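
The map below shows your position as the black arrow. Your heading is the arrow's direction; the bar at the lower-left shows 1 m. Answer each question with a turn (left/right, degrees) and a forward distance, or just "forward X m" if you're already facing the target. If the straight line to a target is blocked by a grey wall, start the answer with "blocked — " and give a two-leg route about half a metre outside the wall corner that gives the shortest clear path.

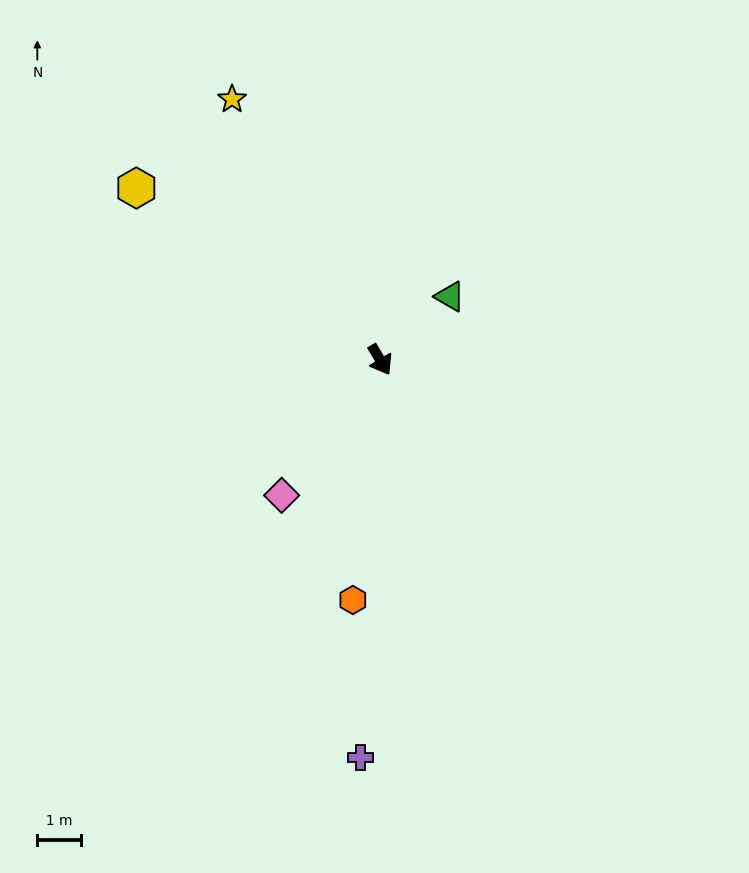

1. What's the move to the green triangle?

turn left 101°, forward 2.1 m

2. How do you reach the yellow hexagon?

turn right 156°, forward 6.8 m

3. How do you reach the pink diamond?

turn right 67°, forward 3.8 m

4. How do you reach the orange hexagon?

turn right 37°, forward 5.5 m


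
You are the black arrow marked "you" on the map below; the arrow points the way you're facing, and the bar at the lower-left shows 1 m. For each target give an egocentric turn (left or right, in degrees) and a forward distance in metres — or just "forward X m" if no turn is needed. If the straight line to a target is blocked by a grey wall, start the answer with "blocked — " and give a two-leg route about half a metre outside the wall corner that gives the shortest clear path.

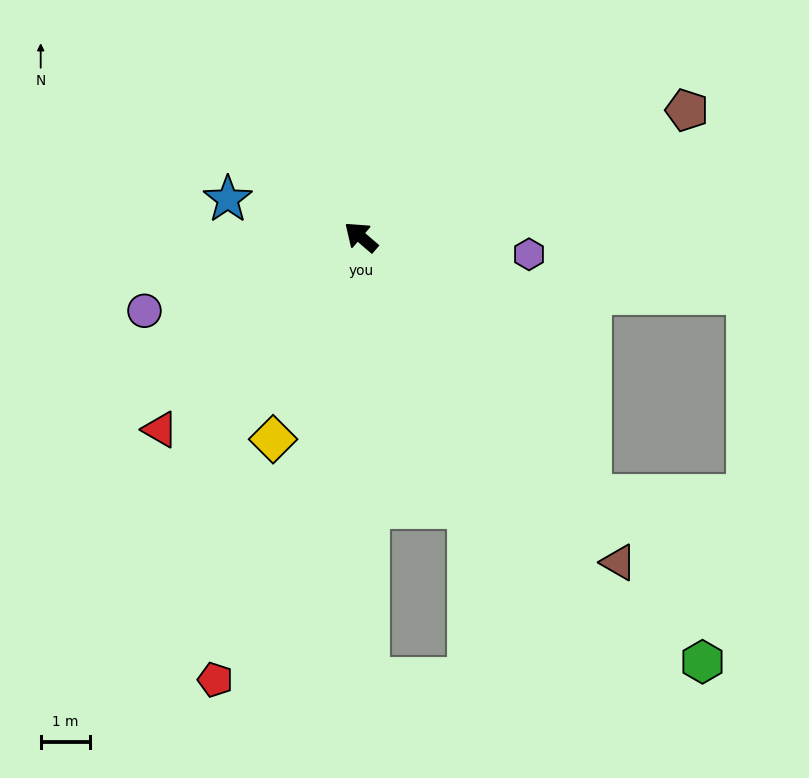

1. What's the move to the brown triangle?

turn left 169°, forward 8.4 m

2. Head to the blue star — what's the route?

turn left 25°, forward 2.8 m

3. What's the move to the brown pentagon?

turn right 118°, forward 7.0 m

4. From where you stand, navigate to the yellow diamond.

turn left 107°, forward 4.4 m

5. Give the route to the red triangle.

turn left 84°, forward 5.6 m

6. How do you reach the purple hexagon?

turn right 145°, forward 3.4 m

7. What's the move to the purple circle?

turn left 59°, forward 4.6 m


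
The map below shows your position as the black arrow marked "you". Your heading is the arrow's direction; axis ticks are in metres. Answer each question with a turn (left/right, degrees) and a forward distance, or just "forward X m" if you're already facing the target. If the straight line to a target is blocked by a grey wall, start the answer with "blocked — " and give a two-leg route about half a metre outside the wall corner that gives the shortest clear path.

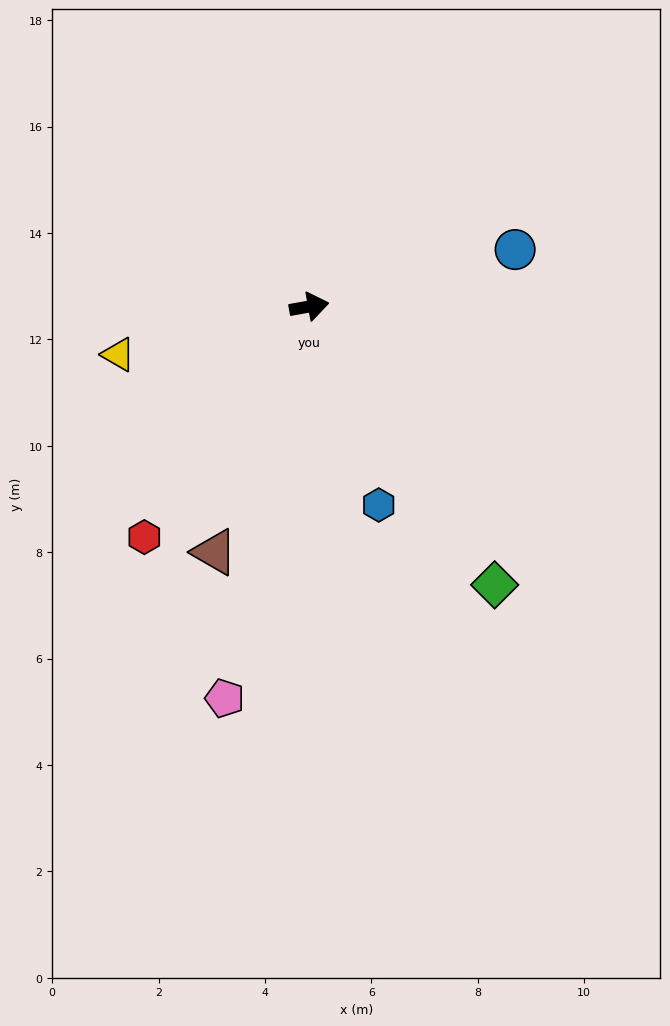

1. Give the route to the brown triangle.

turn right 121°, forward 4.9 m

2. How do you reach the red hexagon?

turn right 136°, forward 5.3 m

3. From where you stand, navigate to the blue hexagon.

turn right 81°, forward 4.0 m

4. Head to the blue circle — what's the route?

turn left 5°, forward 4.0 m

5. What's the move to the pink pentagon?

turn right 112°, forward 7.5 m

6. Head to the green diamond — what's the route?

turn right 66°, forward 6.3 m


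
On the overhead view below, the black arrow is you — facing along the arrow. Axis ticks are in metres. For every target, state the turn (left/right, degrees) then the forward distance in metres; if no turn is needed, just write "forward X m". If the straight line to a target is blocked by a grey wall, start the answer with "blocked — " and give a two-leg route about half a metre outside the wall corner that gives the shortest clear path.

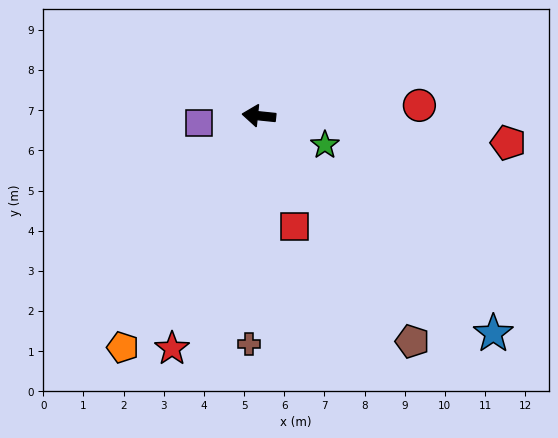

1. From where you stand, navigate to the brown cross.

turn left 93°, forward 5.7 m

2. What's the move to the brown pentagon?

turn left 130°, forward 6.8 m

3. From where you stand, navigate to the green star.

turn left 162°, forward 1.8 m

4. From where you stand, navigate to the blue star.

turn left 143°, forward 8.0 m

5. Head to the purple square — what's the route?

turn left 13°, forward 1.5 m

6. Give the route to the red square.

turn left 114°, forward 2.9 m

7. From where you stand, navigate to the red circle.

turn right 170°, forward 4.0 m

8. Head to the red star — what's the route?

turn left 75°, forward 6.2 m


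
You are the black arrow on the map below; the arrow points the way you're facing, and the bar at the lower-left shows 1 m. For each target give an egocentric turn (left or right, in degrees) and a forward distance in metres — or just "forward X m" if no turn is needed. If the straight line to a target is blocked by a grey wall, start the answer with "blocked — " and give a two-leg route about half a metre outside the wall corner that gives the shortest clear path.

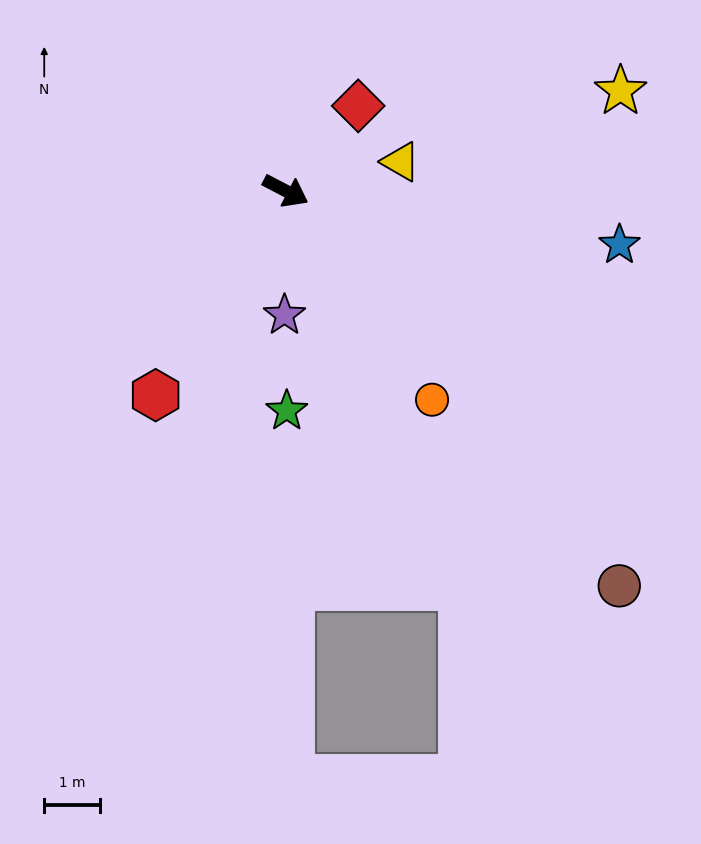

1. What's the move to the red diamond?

turn left 77°, forward 2.0 m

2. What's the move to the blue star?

turn left 18°, forward 6.1 m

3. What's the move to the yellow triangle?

turn left 42°, forward 2.1 m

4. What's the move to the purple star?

turn right 63°, forward 2.2 m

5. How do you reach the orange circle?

turn right 27°, forward 4.6 m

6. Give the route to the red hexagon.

turn right 95°, forward 4.4 m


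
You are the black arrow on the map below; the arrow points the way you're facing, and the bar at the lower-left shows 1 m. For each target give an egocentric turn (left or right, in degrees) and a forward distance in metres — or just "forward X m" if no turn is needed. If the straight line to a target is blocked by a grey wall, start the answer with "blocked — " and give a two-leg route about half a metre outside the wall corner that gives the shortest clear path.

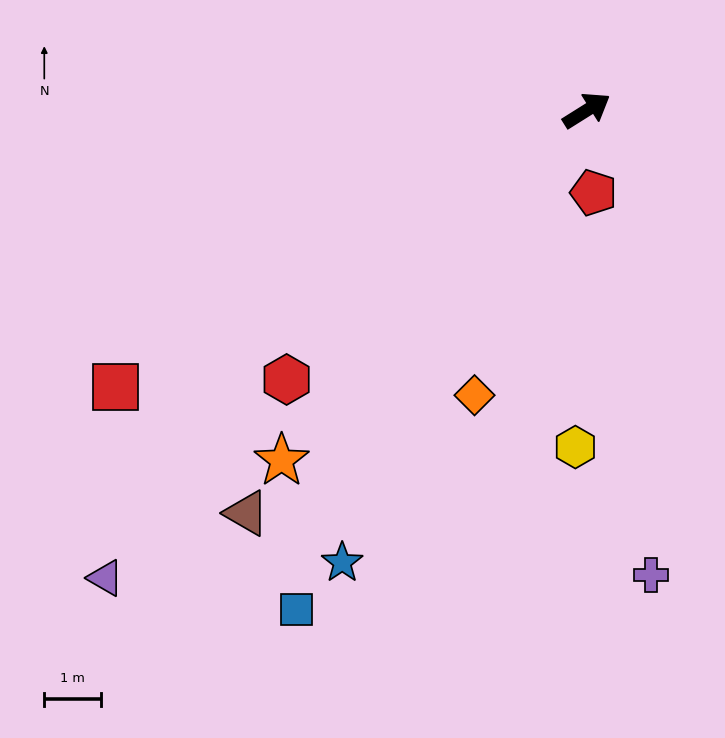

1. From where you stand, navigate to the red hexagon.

turn right 170°, forward 7.1 m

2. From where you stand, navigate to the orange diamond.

turn right 144°, forward 5.4 m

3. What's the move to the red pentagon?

turn right 117°, forward 1.5 m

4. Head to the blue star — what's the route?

turn right 151°, forward 9.1 m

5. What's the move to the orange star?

turn right 163°, forward 8.2 m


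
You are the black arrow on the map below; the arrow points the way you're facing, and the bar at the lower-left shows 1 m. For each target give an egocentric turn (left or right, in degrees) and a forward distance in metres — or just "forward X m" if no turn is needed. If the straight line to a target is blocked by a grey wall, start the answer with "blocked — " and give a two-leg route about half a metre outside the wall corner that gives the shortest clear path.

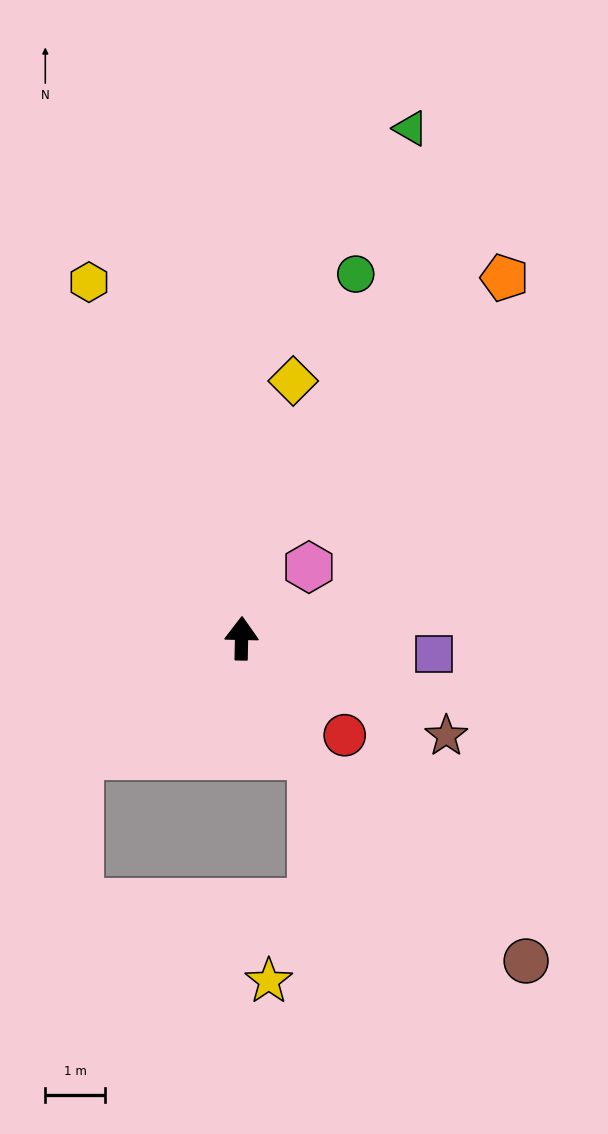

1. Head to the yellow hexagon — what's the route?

turn left 24°, forward 6.5 m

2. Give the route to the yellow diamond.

turn right 10°, forward 4.4 m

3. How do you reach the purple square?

turn right 93°, forward 3.2 m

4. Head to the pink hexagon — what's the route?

turn right 42°, forward 1.6 m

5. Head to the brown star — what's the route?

turn right 114°, forward 3.8 m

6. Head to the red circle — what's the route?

turn right 132°, forward 2.4 m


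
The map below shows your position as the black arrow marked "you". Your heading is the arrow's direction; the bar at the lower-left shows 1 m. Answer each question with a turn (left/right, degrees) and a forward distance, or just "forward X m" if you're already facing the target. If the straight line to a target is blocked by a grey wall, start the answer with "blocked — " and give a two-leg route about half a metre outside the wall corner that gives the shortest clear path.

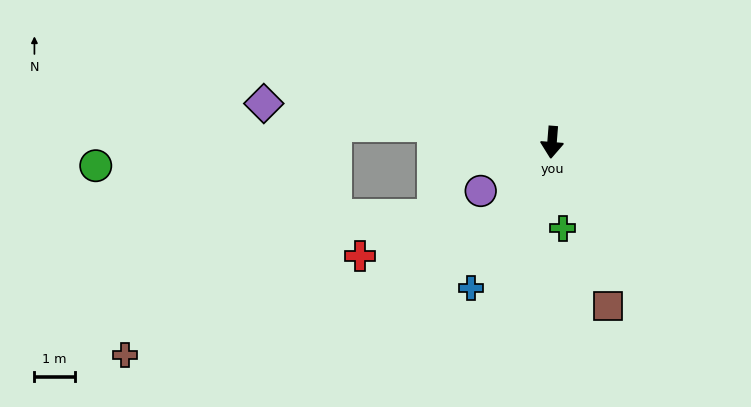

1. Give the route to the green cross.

turn left 12°, forward 2.1 m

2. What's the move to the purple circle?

turn right 51°, forward 2.1 m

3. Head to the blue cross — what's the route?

turn right 25°, forward 4.1 m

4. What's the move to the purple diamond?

turn right 93°, forward 7.2 m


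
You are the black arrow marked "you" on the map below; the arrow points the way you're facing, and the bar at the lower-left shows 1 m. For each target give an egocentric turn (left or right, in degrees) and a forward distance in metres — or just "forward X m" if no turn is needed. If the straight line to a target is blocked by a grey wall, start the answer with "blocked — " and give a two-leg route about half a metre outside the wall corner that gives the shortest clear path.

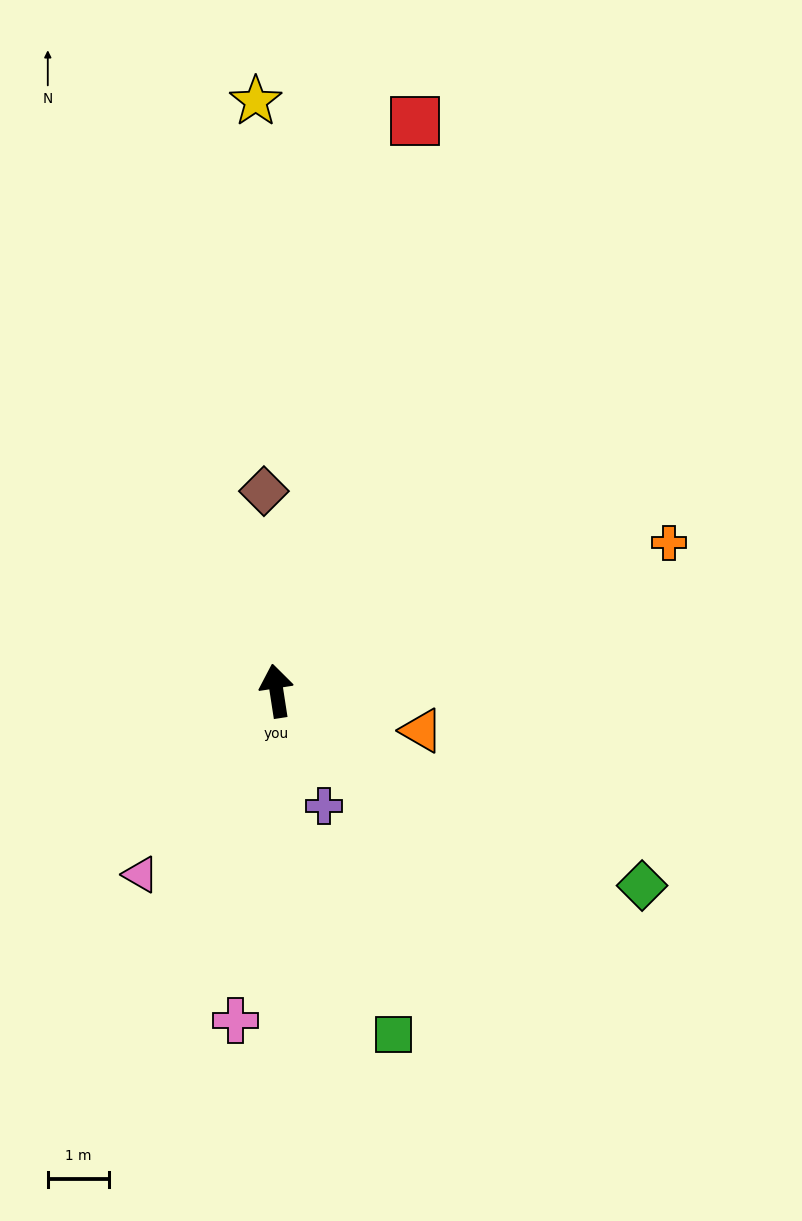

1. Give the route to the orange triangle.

turn right 114°, forward 2.4 m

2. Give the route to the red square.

turn right 22°, forward 9.5 m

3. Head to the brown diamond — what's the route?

turn right 5°, forward 3.3 m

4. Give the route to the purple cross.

turn right 166°, forward 2.0 m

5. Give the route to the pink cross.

turn left 164°, forward 5.4 m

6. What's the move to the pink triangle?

turn left 135°, forward 3.7 m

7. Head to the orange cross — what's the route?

turn right 78°, forward 6.8 m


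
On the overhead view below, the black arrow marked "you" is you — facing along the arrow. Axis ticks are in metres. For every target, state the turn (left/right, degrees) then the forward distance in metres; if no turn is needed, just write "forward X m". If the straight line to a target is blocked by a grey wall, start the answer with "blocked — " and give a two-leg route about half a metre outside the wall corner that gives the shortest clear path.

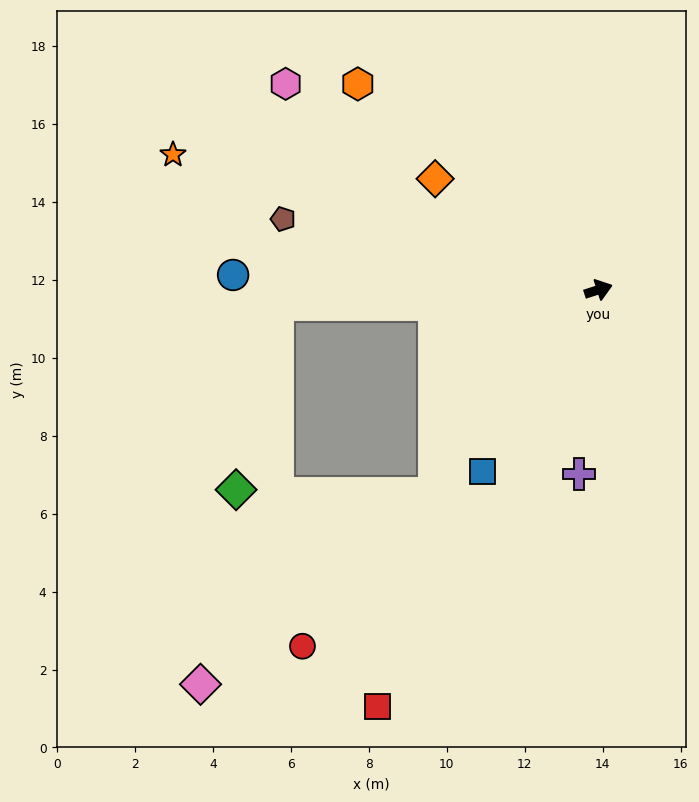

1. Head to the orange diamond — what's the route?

turn left 128°, forward 5.1 m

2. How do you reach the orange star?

turn left 144°, forward 11.5 m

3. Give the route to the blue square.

turn right 140°, forward 5.5 m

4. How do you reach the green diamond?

blocked — turn left 165°, forward 8.2 m, then turn left 75°, forward 4.9 m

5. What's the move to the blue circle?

turn left 160°, forward 9.4 m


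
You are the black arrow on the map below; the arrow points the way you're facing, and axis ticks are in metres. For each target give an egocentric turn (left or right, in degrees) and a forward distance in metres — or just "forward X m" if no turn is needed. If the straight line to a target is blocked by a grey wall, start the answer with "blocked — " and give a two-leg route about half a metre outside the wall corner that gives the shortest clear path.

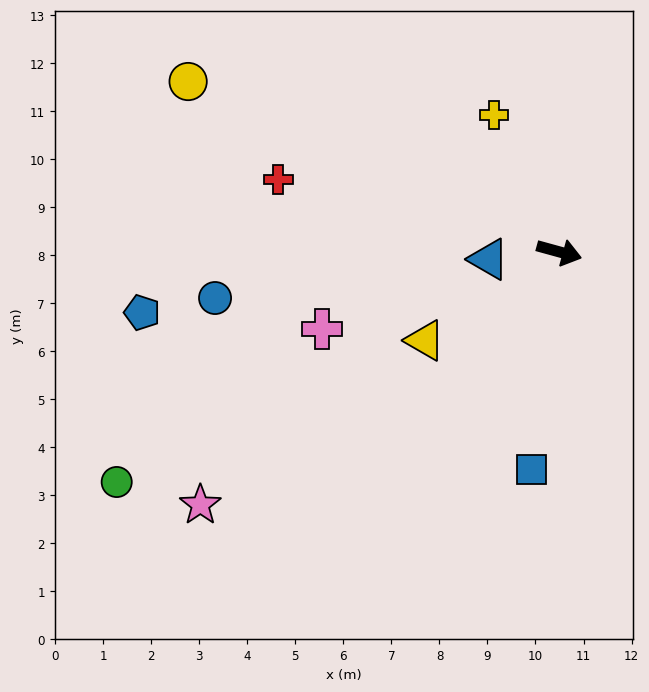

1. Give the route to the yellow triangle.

turn right 131°, forward 3.3 m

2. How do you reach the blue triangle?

turn right 159°, forward 1.5 m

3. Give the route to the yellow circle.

turn left 171°, forward 8.5 m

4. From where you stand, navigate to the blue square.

turn right 82°, forward 4.6 m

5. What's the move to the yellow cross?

turn left 131°, forward 3.2 m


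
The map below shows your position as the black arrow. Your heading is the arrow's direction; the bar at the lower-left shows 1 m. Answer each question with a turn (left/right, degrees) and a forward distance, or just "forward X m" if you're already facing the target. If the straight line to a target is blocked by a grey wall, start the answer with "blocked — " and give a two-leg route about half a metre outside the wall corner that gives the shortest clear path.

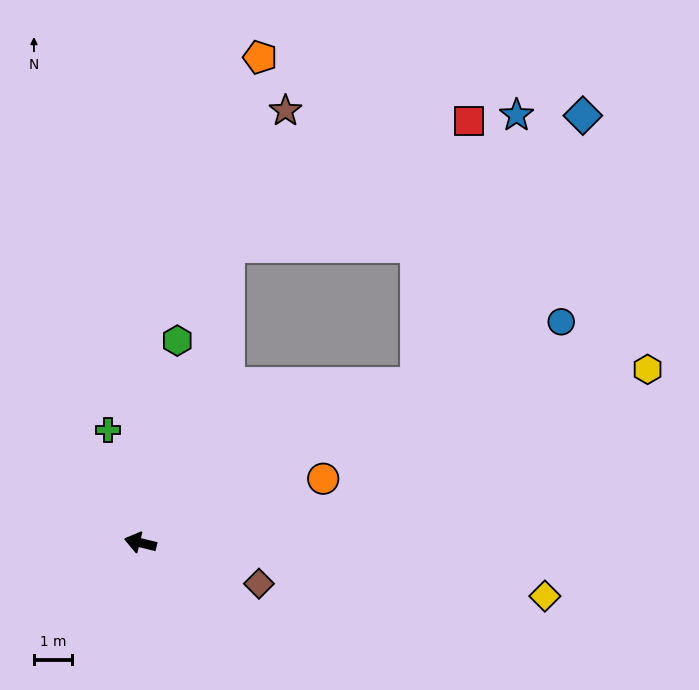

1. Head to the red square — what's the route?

blocked — turn right 93°, forward 8.0 m, then turn right 46°, forward 7.1 m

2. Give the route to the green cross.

turn right 60°, forward 3.1 m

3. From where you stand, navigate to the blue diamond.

blocked — turn right 136°, forward 8.3 m, then turn left 28°, forward 8.2 m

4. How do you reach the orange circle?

turn right 147°, forward 5.0 m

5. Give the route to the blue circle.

turn right 139°, forward 12.4 m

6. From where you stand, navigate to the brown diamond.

turn left 175°, forward 3.3 m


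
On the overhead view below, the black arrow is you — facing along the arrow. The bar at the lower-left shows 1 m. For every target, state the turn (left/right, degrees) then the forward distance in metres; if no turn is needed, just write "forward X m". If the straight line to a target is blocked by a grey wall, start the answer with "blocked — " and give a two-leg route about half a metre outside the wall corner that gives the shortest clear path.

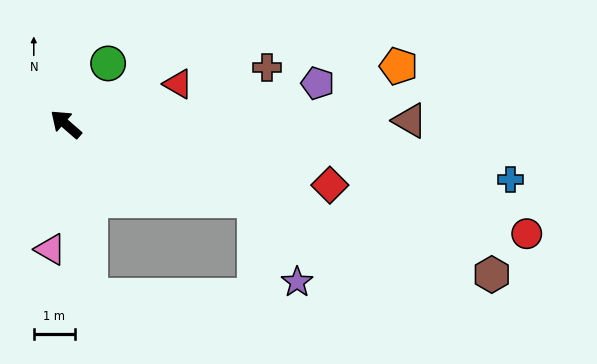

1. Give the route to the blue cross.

turn right 146°, forward 11.0 m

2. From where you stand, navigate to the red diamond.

turn right 152°, forward 6.6 m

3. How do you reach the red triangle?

turn right 119°, forward 2.9 m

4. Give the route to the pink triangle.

turn left 124°, forward 3.1 m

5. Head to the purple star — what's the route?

blocked — turn right 161°, forward 5.0 m, then turn right 40°, forward 2.2 m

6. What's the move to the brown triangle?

turn right 138°, forward 8.4 m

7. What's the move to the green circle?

turn right 84°, forward 1.8 m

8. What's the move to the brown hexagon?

turn right 158°, forward 11.0 m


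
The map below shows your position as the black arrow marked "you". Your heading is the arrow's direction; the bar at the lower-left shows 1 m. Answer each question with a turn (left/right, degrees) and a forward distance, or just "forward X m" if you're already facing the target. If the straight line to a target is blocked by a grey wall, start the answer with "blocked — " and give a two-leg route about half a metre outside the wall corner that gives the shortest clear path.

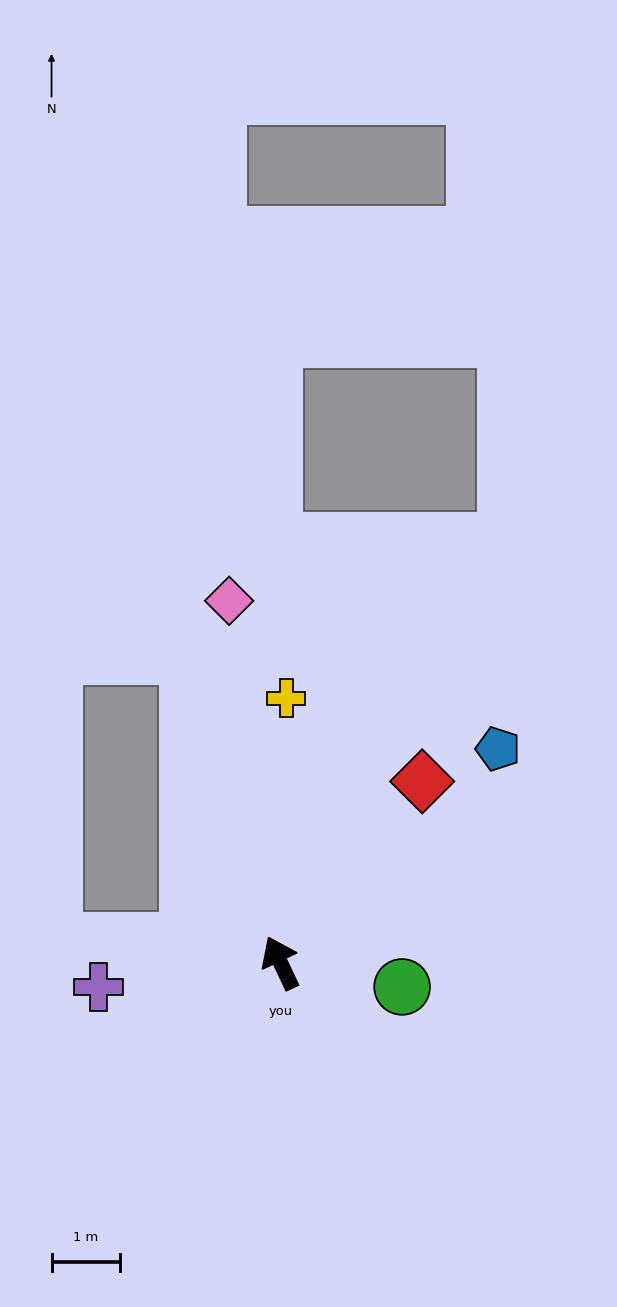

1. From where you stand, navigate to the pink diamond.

turn right 17°, forward 5.3 m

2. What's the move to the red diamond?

turn right 63°, forward 3.4 m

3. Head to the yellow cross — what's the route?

turn right 27°, forward 3.9 m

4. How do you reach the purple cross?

turn left 72°, forward 2.7 m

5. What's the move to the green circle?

turn right 127°, forward 1.8 m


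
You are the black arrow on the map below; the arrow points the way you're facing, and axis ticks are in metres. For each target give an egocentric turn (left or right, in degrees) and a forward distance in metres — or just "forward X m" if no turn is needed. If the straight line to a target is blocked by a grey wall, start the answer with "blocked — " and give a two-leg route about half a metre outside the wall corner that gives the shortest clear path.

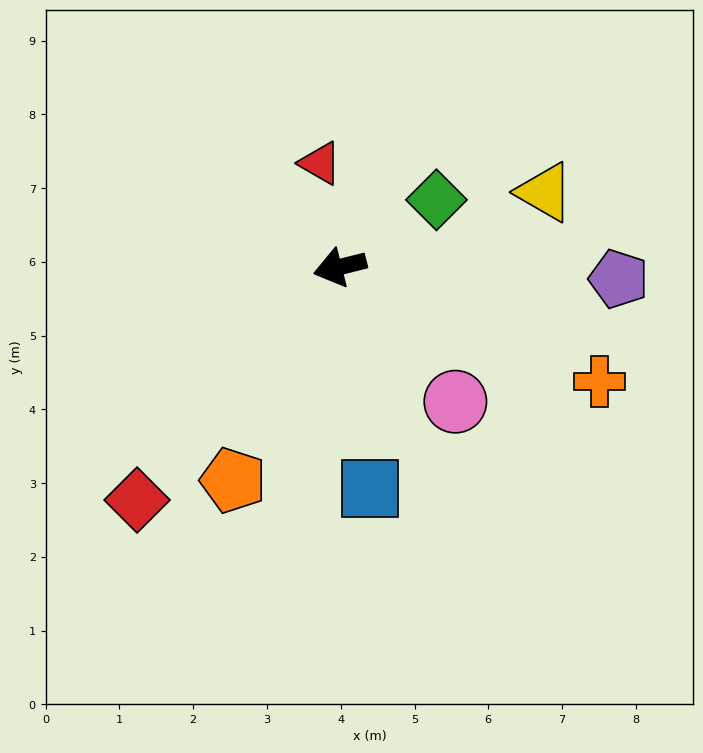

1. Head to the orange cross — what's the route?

turn left 142°, forward 3.8 m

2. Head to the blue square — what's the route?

turn left 84°, forward 3.0 m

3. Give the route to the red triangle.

turn right 93°, forward 1.4 m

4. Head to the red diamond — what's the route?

turn left 35°, forward 4.2 m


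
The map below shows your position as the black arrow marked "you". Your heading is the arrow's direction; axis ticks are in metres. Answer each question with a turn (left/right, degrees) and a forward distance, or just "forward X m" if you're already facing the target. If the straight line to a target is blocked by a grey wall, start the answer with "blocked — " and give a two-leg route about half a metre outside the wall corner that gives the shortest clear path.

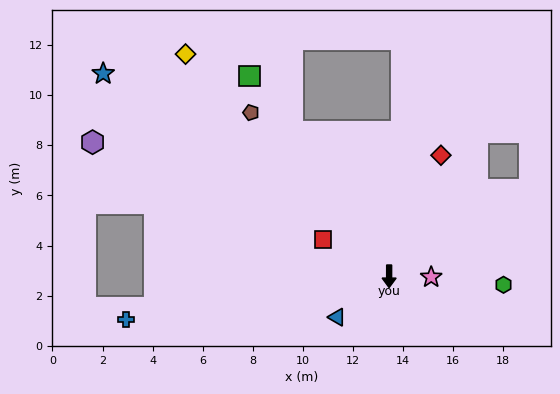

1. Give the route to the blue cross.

turn right 80°, forward 10.6 m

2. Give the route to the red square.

turn right 119°, forward 3.0 m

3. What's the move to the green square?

turn right 145°, forward 9.8 m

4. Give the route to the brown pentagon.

turn right 140°, forward 8.6 m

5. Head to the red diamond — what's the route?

turn left 157°, forward 5.3 m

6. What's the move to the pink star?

turn left 89°, forward 1.7 m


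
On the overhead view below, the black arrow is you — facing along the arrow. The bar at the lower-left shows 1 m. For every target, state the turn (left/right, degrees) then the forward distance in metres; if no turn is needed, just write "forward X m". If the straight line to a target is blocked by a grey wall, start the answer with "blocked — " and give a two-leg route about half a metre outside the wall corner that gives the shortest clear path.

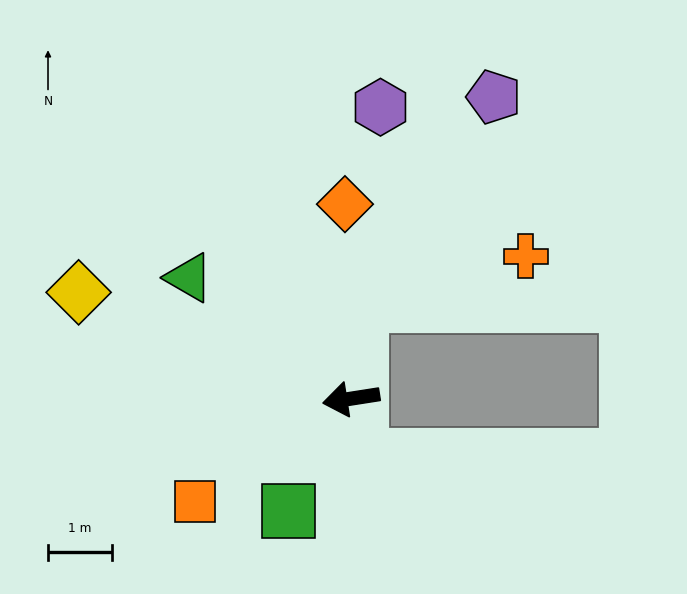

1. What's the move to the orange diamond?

turn right 97°, forward 3.0 m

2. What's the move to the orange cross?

blocked — turn right 105°, forward 1.5 m, then turn right 67°, forward 2.7 m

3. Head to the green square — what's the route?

turn left 52°, forward 2.0 m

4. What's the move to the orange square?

turn left 24°, forward 2.9 m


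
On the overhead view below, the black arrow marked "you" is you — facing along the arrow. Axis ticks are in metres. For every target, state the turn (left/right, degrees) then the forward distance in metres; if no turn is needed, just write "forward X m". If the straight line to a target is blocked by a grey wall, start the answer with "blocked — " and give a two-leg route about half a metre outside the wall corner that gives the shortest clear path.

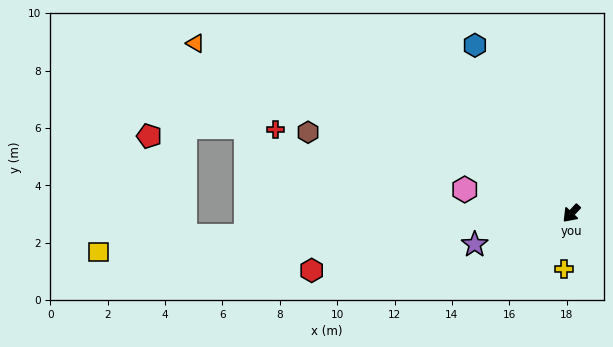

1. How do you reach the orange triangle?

turn right 71°, forward 14.4 m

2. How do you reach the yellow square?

turn right 42°, forward 16.5 m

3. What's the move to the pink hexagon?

turn right 60°, forward 3.8 m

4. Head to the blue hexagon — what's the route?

turn right 107°, forward 6.8 m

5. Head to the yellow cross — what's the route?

turn left 36°, forward 2.0 m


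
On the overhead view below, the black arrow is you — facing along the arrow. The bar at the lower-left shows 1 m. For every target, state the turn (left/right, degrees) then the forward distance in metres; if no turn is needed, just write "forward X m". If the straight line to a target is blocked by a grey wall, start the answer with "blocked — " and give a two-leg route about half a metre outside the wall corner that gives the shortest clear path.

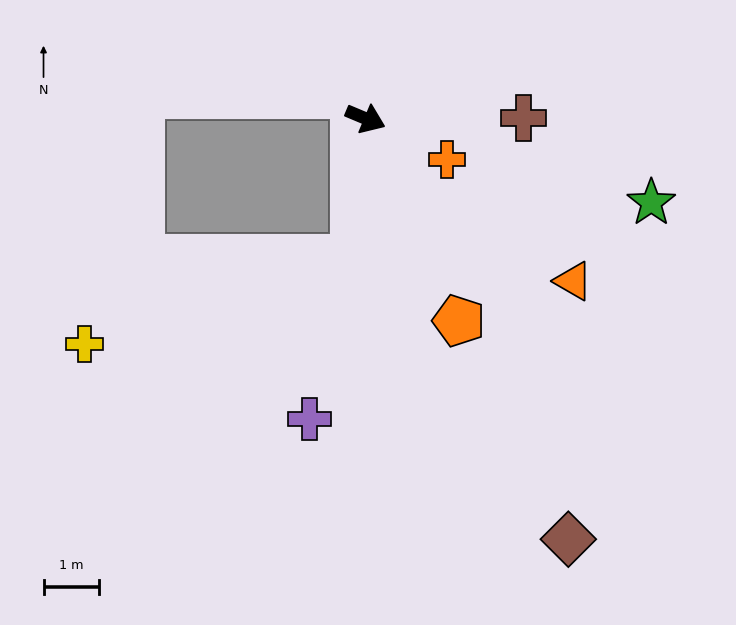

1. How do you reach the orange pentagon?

turn right 42°, forward 4.0 m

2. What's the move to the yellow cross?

blocked — turn right 72°, forward 2.5 m, then turn right 67°, forward 5.1 m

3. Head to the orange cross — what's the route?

turn right 4°, forward 1.6 m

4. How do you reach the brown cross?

turn left 23°, forward 2.8 m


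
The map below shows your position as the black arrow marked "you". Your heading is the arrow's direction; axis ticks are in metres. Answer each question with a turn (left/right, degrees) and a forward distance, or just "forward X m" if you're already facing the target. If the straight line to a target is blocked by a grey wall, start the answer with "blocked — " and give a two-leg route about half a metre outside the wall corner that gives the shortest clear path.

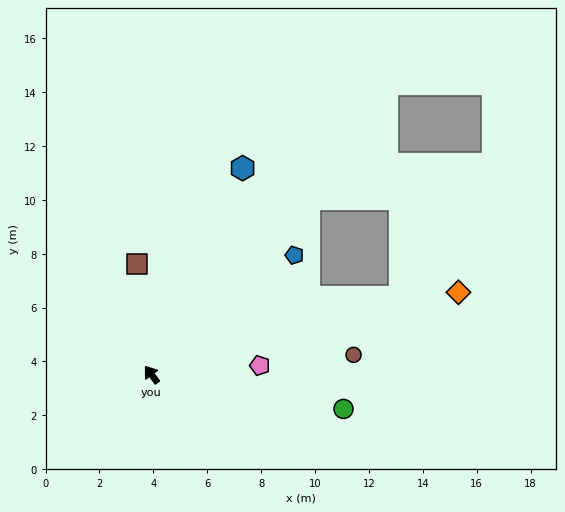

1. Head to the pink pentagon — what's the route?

turn right 122°, forward 4.0 m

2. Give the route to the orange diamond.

turn right 112°, forward 11.8 m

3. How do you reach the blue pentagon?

turn right 87°, forward 6.9 m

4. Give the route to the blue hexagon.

turn right 60°, forward 8.4 m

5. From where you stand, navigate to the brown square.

turn right 29°, forward 4.1 m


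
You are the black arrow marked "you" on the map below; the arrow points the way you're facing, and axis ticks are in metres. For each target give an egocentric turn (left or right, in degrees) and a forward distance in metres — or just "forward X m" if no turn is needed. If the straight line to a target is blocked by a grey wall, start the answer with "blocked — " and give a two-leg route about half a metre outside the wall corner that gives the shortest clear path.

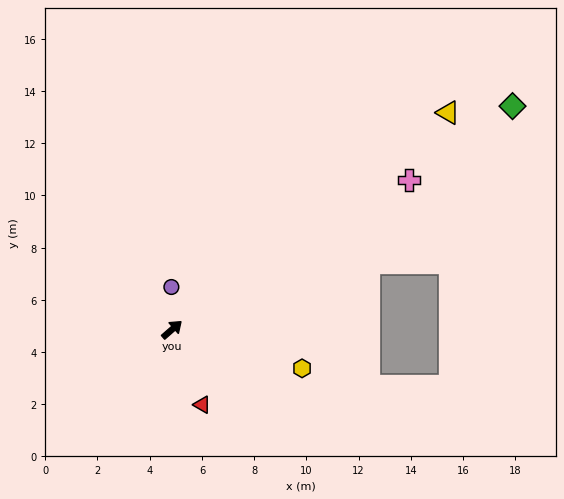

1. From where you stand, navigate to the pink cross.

turn right 9°, forward 10.7 m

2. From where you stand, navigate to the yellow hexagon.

turn right 58°, forward 5.2 m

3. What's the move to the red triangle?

turn right 109°, forward 3.1 m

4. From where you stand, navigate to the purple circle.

turn left 50°, forward 1.6 m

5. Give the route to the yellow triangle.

turn right 3°, forward 13.4 m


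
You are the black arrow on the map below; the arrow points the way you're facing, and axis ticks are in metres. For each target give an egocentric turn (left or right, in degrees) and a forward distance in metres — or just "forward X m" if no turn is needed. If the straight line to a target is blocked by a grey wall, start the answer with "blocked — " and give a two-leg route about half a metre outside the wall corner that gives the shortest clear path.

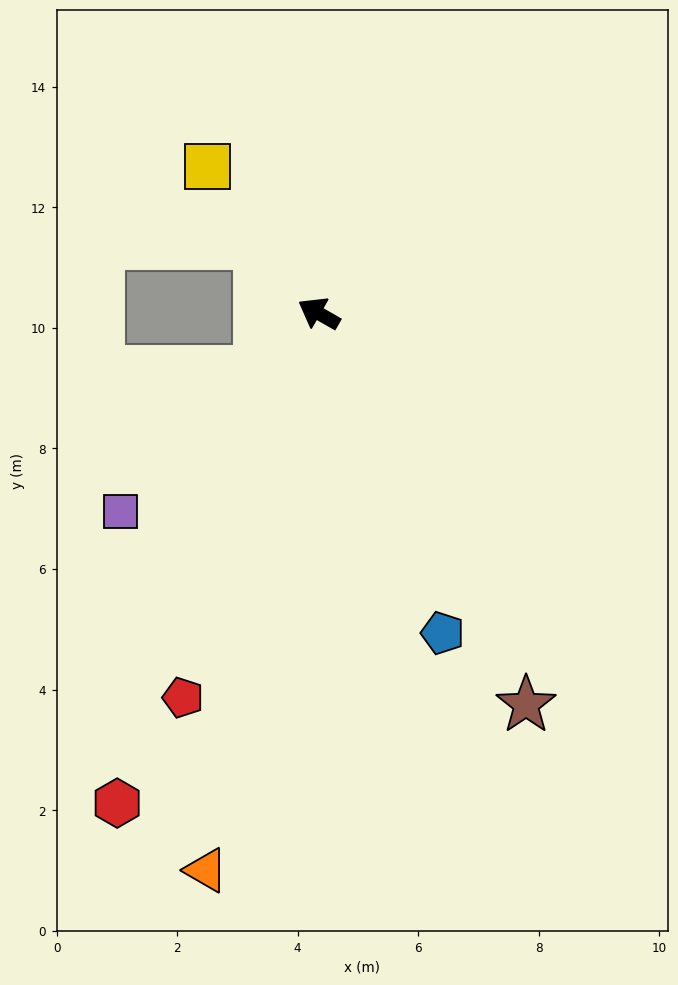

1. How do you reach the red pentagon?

turn left 100°, forward 6.8 m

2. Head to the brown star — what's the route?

turn left 148°, forward 7.3 m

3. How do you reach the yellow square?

turn right 23°, forward 3.1 m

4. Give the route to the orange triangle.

turn left 108°, forward 9.4 m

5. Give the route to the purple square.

turn left 75°, forward 4.7 m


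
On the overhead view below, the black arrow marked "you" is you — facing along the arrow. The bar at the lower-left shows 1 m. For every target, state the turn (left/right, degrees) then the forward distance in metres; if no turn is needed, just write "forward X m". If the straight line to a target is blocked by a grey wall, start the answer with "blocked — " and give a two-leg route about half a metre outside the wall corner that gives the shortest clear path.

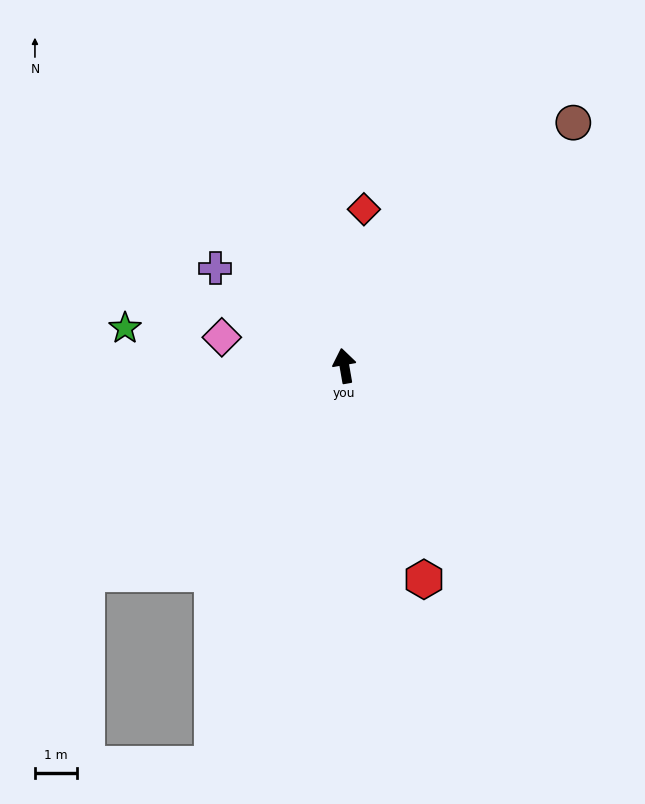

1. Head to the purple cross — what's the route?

turn left 43°, forward 3.9 m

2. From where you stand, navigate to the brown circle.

turn right 53°, forward 8.0 m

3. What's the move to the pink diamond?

turn left 67°, forward 3.0 m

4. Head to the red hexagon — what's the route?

turn right 169°, forward 5.4 m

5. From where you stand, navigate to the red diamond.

turn right 17°, forward 3.8 m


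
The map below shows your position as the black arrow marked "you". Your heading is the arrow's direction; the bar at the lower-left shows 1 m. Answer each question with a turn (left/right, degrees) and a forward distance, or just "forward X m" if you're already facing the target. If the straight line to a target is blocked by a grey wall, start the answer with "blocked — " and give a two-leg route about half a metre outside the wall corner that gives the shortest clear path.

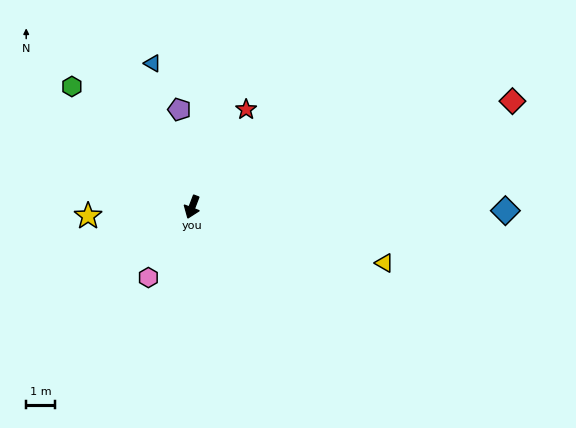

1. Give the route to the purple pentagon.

turn right 152°, forward 3.4 m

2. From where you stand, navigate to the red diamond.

turn left 129°, forward 11.8 m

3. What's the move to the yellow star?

turn right 64°, forward 3.6 m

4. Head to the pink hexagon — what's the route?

turn right 11°, forward 2.9 m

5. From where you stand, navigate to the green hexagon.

turn right 114°, forward 5.9 m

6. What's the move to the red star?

turn left 172°, forward 3.9 m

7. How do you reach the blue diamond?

turn left 110°, forward 10.9 m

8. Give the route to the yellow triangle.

turn left 95°, forward 7.0 m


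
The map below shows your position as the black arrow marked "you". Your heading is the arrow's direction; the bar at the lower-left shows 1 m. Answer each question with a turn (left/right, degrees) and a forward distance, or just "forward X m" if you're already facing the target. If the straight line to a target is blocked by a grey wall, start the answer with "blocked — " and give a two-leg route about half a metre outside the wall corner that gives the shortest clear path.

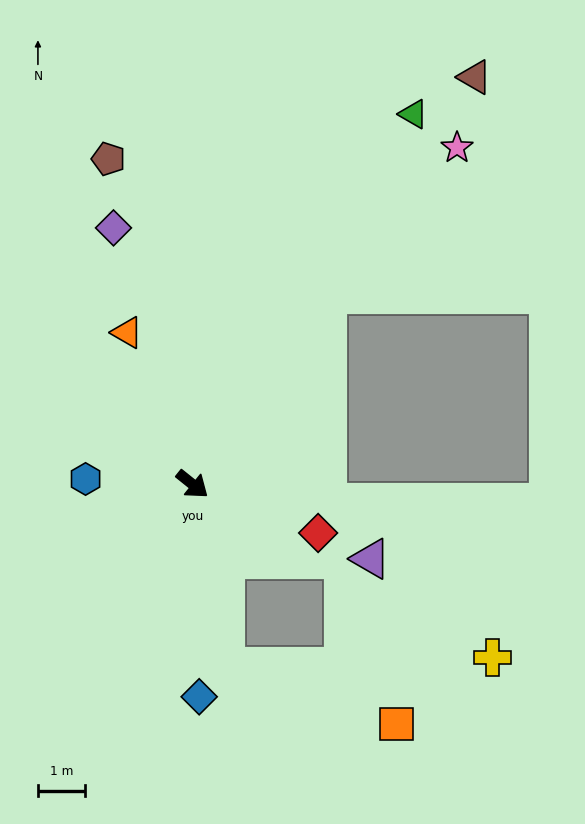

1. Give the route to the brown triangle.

turn left 94°, forward 10.5 m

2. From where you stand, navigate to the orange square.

blocked — turn right 41°, forward 3.9 m, then turn left 61°, forward 3.8 m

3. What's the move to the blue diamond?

turn right 49°, forward 4.5 m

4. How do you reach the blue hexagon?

turn right 144°, forward 2.3 m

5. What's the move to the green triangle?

turn left 98°, forward 9.2 m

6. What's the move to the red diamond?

turn left 18°, forward 2.9 m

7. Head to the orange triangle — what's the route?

turn left 152°, forward 3.5 m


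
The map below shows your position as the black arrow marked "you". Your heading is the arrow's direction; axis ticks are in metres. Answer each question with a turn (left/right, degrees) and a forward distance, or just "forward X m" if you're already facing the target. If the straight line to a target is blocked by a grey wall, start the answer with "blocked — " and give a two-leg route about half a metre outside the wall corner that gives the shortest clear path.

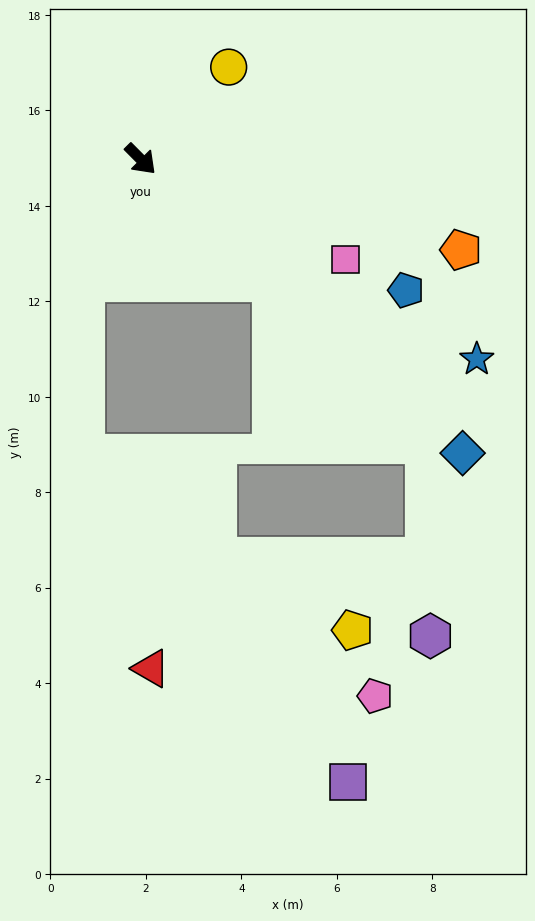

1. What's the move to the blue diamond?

turn left 3°, forward 9.1 m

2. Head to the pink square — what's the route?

turn left 19°, forward 4.8 m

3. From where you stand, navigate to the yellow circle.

turn left 91°, forward 2.7 m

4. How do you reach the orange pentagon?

turn left 29°, forward 7.0 m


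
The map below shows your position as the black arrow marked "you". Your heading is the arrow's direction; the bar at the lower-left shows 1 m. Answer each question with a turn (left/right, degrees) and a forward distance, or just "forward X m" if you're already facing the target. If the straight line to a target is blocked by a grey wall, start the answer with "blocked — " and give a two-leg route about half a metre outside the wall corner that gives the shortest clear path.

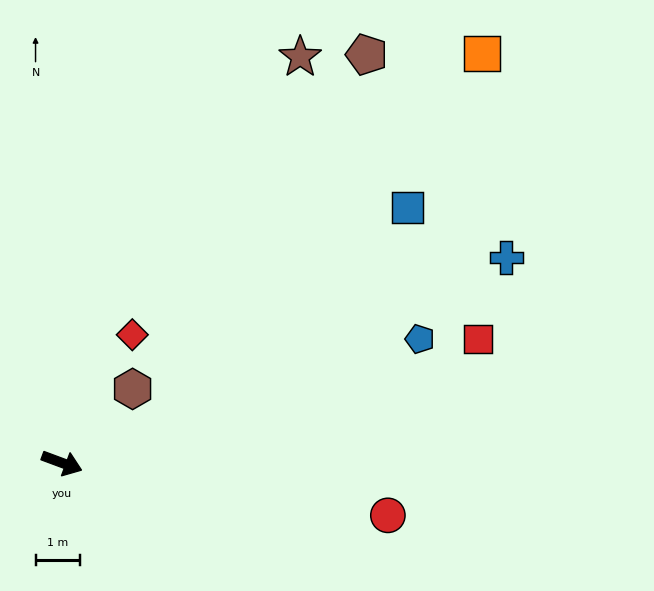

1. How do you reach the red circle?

turn left 11°, forward 7.4 m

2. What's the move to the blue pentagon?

turn left 39°, forward 8.5 m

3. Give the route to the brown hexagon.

turn left 67°, forward 2.3 m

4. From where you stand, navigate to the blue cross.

turn left 45°, forward 11.0 m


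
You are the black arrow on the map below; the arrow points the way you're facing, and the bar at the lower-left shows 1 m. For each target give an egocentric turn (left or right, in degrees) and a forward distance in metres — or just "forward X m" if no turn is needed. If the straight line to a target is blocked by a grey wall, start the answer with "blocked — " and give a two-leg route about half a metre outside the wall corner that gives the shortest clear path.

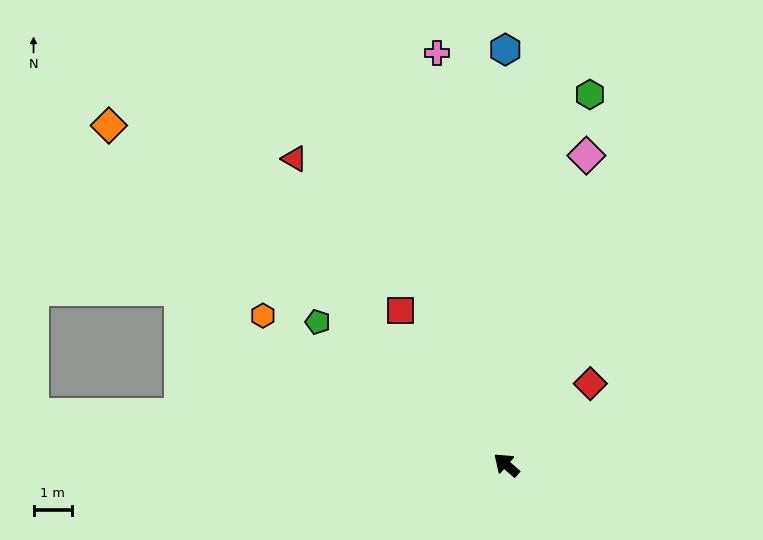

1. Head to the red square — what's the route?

turn right 15°, forward 4.8 m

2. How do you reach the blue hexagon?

turn right 49°, forward 10.7 m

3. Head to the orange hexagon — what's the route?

turn left 9°, forward 7.4 m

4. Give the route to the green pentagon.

turn left 4°, forward 6.1 m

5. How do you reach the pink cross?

turn right 39°, forward 10.8 m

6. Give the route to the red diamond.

turn right 95°, forward 3.0 m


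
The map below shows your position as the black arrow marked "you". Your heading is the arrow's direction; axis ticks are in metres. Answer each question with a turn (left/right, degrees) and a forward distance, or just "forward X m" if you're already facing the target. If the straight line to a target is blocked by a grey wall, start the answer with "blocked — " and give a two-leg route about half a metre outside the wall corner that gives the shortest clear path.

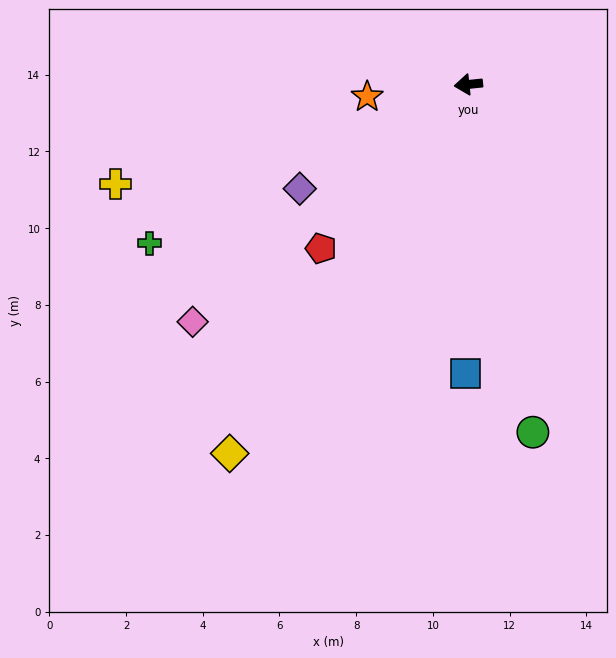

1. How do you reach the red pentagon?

turn left 42°, forward 5.7 m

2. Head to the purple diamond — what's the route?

turn left 26°, forward 5.2 m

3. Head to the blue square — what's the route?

turn left 83°, forward 7.5 m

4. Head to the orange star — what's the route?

forward 2.7 m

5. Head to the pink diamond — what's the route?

turn left 35°, forward 9.5 m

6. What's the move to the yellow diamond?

turn left 51°, forward 11.5 m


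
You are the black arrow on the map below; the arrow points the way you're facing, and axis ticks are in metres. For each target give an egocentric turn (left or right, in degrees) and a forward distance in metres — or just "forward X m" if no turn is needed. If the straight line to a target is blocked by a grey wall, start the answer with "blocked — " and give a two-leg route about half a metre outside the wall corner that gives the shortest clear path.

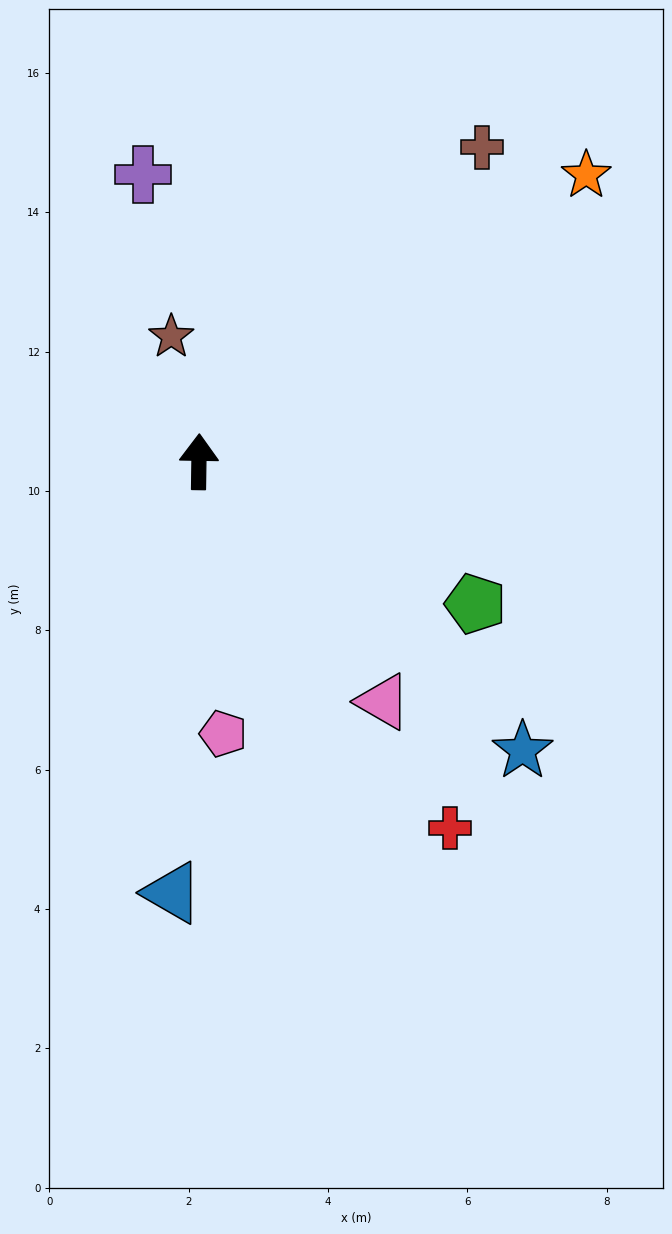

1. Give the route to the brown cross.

turn right 41°, forward 6.1 m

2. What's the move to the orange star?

turn right 53°, forward 6.9 m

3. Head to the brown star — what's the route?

turn left 13°, forward 1.8 m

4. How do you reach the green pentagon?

turn right 116°, forward 4.5 m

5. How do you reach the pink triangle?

turn right 142°, forward 4.3 m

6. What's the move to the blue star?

turn right 131°, forward 6.2 m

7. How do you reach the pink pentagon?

turn right 174°, forward 3.9 m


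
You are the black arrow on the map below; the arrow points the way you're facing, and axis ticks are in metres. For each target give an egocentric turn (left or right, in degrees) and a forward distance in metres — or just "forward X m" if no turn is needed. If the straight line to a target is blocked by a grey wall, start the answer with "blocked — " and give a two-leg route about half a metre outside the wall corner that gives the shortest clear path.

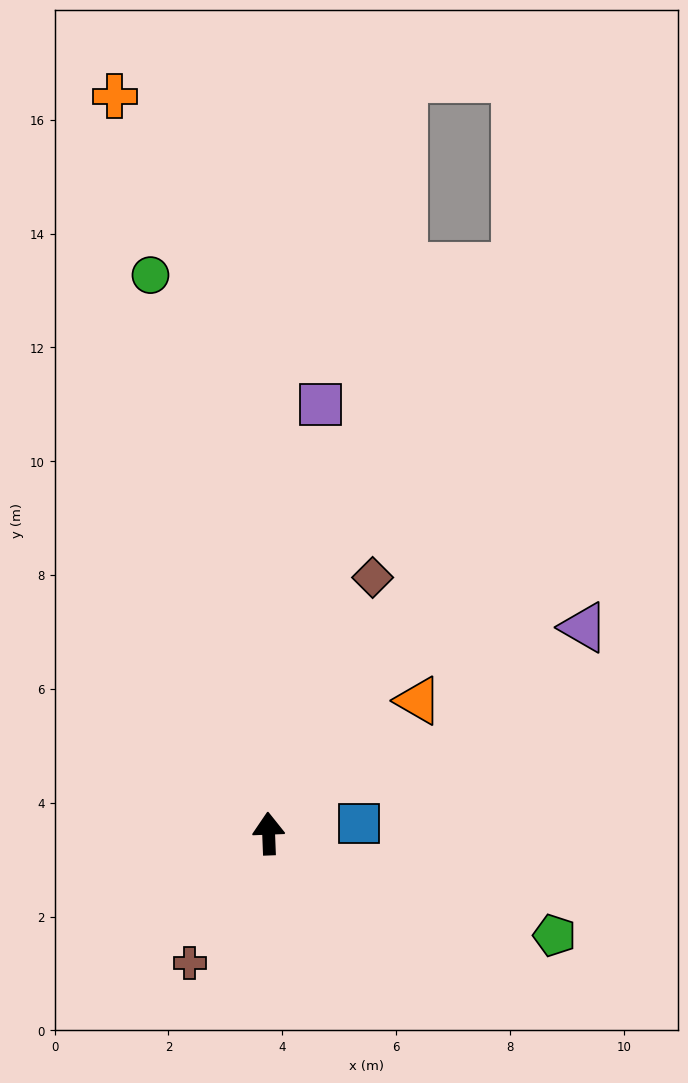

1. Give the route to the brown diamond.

turn right 24°, forward 4.9 m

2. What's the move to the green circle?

turn left 10°, forward 10.0 m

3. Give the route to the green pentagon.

turn right 112°, forward 5.3 m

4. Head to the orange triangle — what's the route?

turn right 51°, forward 3.5 m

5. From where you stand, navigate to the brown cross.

turn left 146°, forward 2.7 m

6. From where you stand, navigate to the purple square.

turn right 9°, forward 7.6 m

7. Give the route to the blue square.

turn right 86°, forward 1.6 m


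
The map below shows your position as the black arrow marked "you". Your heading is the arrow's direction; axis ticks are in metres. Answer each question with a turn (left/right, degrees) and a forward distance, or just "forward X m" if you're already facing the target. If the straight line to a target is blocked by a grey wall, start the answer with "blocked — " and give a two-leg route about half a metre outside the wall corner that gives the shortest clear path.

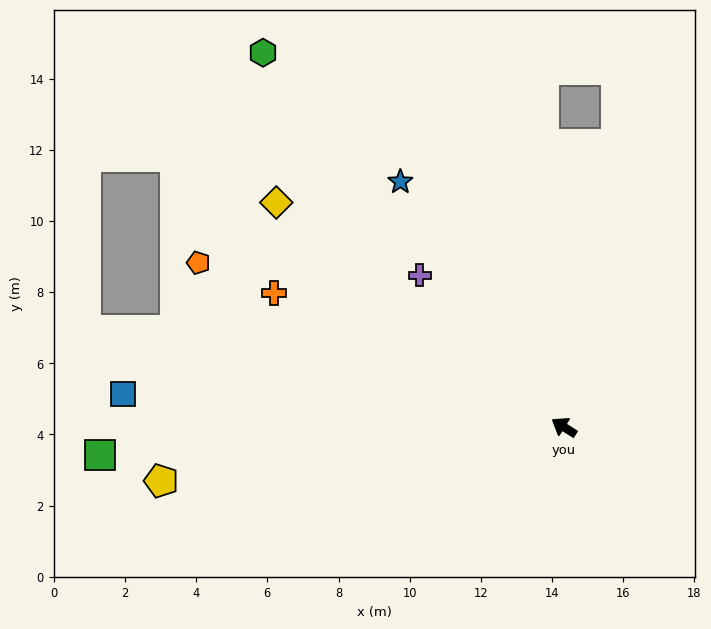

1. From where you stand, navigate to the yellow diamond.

turn right 6°, forward 10.3 m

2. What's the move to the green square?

turn left 36°, forward 13.1 m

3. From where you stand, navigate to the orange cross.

turn left 8°, forward 9.0 m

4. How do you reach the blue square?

turn left 28°, forward 12.4 m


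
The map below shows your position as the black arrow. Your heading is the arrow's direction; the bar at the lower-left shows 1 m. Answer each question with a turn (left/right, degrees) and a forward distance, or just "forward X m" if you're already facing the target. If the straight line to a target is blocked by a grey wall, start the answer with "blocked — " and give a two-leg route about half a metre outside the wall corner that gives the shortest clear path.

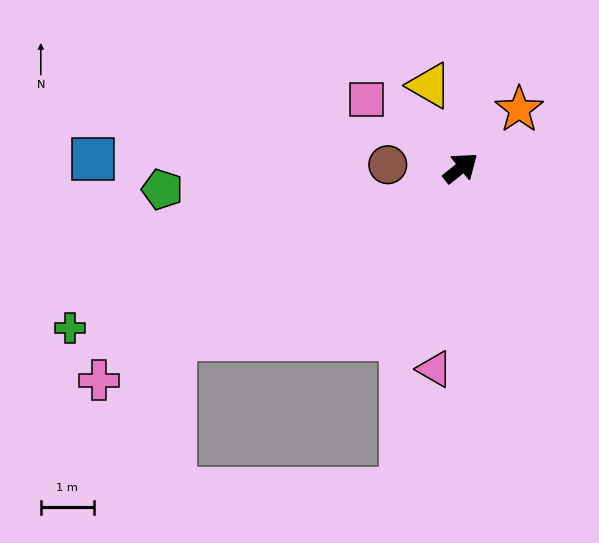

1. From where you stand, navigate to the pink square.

turn left 105°, forward 2.2 m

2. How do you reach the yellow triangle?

turn left 72°, forward 1.7 m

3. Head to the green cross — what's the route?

turn left 163°, forward 8.0 m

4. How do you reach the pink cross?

turn left 172°, forward 7.9 m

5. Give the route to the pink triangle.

turn right 136°, forward 3.8 m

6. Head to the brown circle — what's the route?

turn left 139°, forward 1.4 m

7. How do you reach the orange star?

turn left 6°, forward 1.6 m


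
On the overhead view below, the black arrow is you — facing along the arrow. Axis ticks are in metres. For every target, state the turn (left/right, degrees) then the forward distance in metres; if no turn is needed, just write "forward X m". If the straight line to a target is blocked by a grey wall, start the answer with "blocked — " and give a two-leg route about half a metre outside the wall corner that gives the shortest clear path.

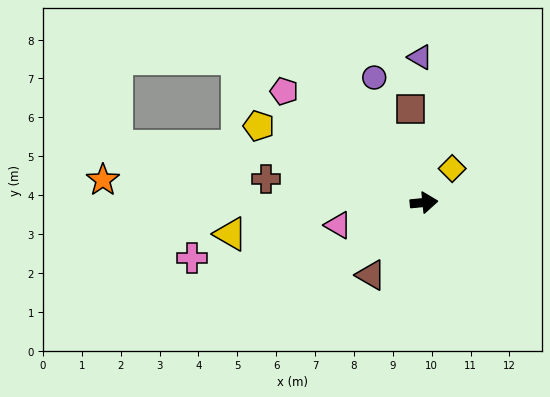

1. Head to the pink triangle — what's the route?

turn right 171°, forward 2.3 m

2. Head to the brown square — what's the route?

turn left 93°, forward 2.4 m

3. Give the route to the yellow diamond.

turn left 45°, forward 1.1 m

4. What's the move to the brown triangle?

turn right 132°, forward 2.3 m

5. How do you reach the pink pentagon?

turn left 136°, forward 4.6 m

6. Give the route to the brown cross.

turn left 166°, forward 4.1 m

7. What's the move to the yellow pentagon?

turn left 149°, forward 4.7 m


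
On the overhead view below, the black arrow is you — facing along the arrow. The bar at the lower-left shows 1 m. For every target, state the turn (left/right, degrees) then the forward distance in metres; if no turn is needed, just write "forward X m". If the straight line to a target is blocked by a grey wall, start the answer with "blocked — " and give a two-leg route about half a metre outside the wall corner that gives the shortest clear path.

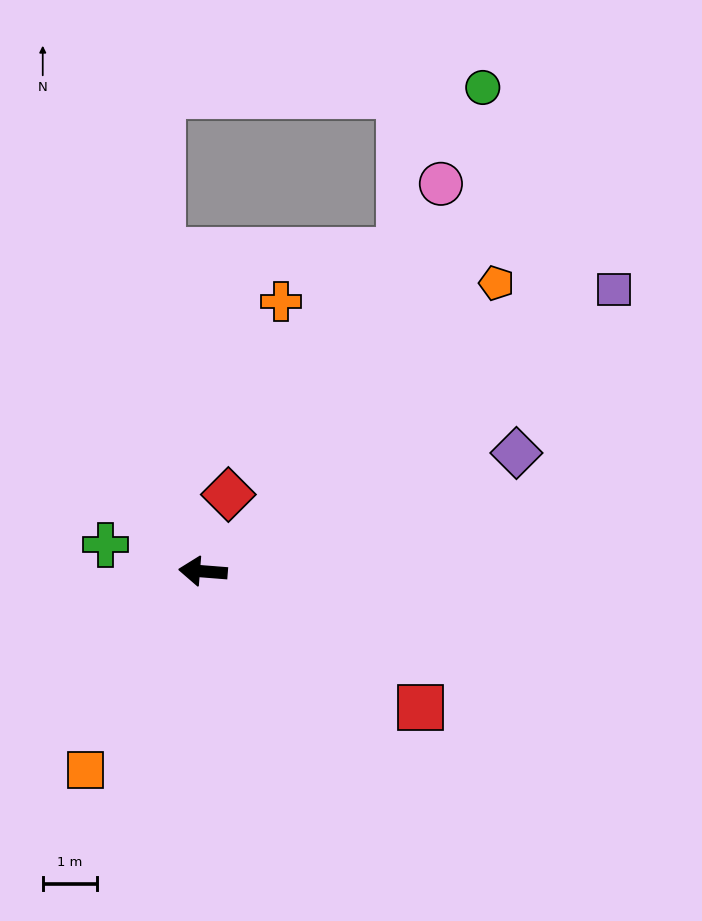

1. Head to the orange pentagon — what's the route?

turn right 131°, forward 7.6 m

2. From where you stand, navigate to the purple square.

turn right 141°, forward 9.3 m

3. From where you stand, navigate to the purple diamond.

turn right 155°, forward 6.2 m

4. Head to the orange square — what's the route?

turn left 64°, forward 4.3 m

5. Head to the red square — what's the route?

turn left 152°, forward 4.8 m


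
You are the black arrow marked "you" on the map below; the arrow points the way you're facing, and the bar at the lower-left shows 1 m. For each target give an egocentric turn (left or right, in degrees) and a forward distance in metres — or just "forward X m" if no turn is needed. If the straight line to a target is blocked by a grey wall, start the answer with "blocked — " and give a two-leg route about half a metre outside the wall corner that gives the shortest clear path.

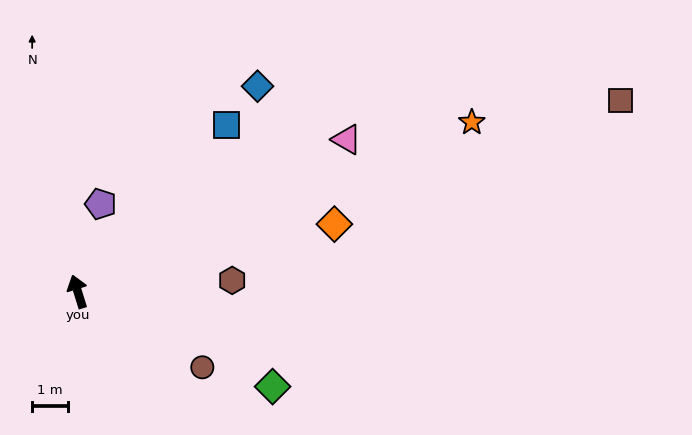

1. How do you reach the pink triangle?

turn right 78°, forward 8.6 m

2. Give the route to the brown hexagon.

turn right 103°, forward 4.3 m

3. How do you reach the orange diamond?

turn right 93°, forward 7.4 m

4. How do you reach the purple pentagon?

turn right 32°, forward 2.5 m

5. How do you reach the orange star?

turn right 84°, forward 11.9 m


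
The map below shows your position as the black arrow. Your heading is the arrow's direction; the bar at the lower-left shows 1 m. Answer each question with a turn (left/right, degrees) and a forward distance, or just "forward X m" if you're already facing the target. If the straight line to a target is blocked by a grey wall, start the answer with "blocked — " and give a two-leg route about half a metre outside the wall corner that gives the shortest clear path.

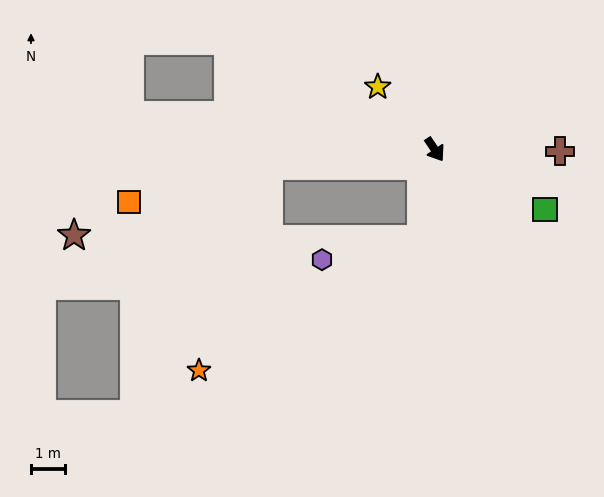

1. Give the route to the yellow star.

turn right 172°, forward 2.5 m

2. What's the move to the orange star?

blocked — turn right 43°, forward 2.7 m, then turn right 50°, forward 7.7 m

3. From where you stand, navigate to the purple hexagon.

blocked — turn right 43°, forward 2.7 m, then turn right 69°, forward 3.0 m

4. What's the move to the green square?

turn left 28°, forward 3.7 m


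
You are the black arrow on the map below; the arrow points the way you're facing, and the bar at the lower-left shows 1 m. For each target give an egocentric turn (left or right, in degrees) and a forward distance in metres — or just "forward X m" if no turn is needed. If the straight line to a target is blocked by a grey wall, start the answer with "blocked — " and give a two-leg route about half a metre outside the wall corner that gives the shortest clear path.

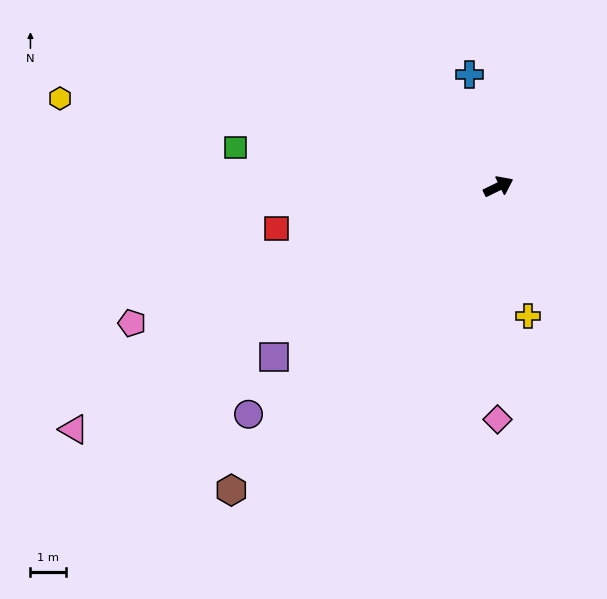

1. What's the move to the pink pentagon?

turn left 174°, forward 11.0 m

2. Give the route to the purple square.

turn right 169°, forward 7.9 m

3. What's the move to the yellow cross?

turn right 103°, forward 3.7 m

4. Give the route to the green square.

turn left 145°, forward 7.5 m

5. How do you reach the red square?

turn left 165°, forward 6.4 m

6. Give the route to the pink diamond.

turn right 116°, forward 6.6 m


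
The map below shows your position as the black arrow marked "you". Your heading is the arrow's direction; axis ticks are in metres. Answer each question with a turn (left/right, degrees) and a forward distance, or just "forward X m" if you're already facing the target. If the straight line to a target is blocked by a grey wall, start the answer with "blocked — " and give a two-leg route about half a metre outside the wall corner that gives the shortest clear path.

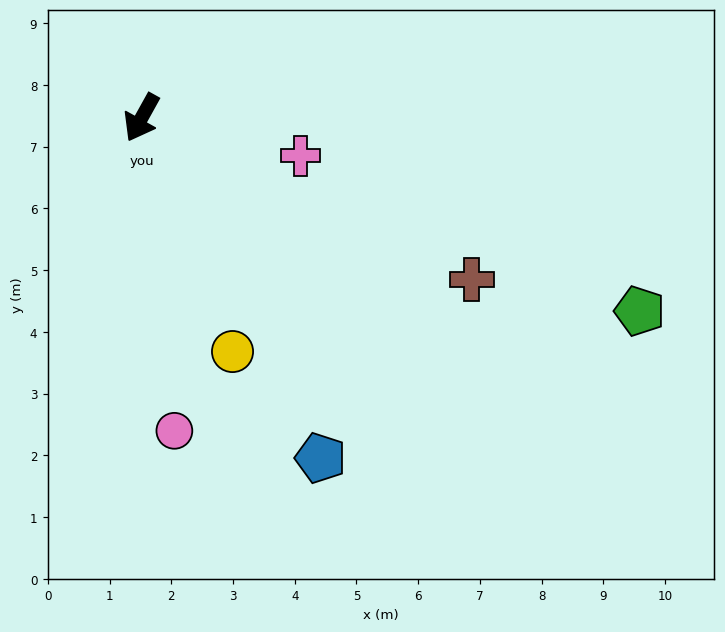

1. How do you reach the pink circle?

turn left 35°, forward 5.1 m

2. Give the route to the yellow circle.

turn left 50°, forward 4.1 m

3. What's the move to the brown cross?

turn left 93°, forward 6.0 m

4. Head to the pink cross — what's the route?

turn left 106°, forward 2.6 m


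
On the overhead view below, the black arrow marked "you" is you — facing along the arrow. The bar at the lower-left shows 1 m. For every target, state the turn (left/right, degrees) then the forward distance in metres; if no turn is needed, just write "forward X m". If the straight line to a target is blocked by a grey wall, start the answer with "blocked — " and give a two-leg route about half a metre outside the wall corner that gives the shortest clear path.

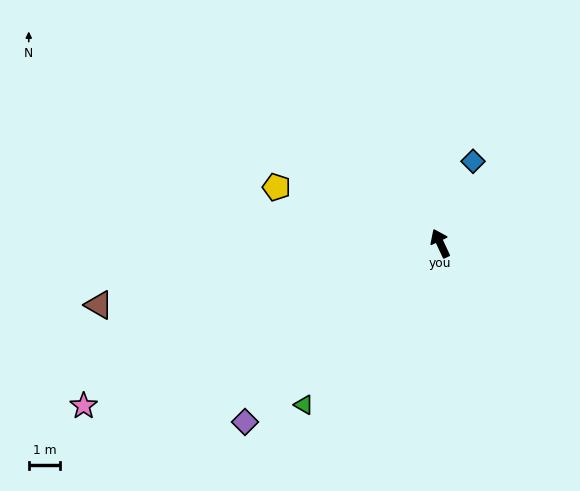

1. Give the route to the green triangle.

turn left 115°, forward 6.7 m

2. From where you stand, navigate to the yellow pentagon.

turn left 46°, forward 5.5 m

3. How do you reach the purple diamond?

turn left 107°, forward 8.4 m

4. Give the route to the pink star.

turn left 89°, forward 12.4 m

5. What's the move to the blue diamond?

turn right 47°, forward 2.8 m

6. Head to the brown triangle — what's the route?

turn left 75°, forward 11.0 m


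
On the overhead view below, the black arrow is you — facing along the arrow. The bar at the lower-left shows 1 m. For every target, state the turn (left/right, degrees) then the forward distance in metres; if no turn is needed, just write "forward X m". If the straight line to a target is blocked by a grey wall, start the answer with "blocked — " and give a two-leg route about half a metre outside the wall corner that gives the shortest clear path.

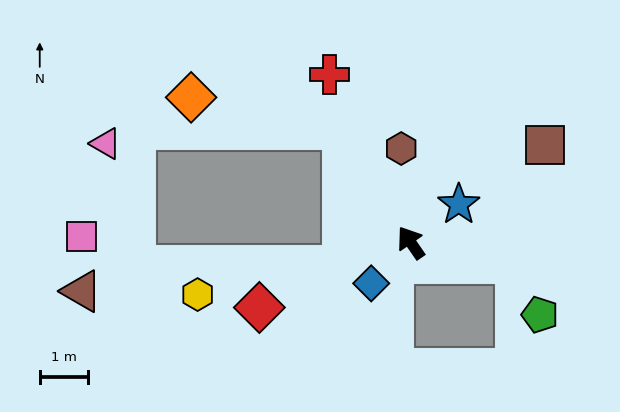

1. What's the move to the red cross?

turn right 9°, forward 3.9 m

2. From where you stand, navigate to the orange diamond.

blocked — turn right 4°, forward 2.7 m, then turn left 48°, forward 3.2 m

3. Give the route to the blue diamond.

turn left 101°, forward 1.2 m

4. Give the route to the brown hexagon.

turn right 29°, forward 2.0 m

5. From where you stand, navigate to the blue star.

turn right 86°, forward 1.3 m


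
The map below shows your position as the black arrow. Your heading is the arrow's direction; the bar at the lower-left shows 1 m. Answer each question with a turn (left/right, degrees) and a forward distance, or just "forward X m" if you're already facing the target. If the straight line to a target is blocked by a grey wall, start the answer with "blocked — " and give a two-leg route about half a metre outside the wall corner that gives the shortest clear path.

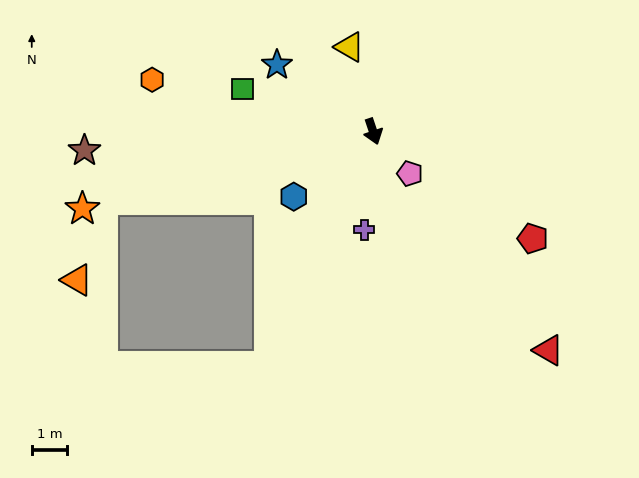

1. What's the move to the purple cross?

turn right 24°, forward 2.8 m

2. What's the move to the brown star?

turn right 105°, forward 8.2 m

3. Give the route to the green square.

turn right 127°, forward 3.9 m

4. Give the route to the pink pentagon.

turn left 23°, forward 1.6 m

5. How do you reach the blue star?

turn right 143°, forward 3.3 m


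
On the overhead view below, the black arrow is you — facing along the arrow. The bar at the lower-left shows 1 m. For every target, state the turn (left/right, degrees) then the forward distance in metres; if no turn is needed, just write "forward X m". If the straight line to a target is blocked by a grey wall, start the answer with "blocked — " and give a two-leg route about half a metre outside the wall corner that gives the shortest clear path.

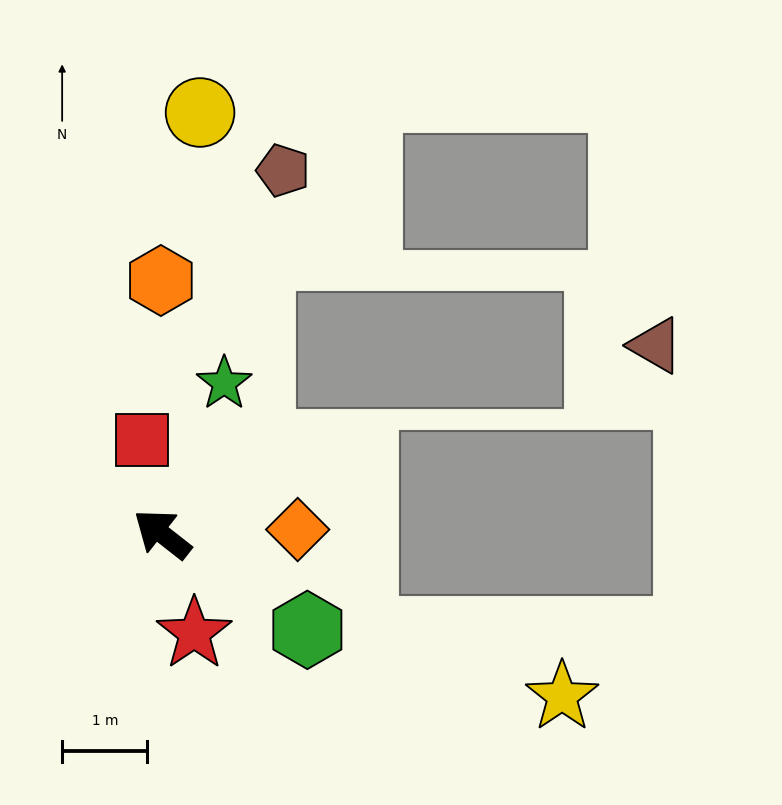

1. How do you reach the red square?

turn right 40°, forward 1.1 m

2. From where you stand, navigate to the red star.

turn left 146°, forward 1.2 m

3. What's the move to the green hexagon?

turn right 175°, forward 2.0 m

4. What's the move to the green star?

turn right 74°, forward 1.9 m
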